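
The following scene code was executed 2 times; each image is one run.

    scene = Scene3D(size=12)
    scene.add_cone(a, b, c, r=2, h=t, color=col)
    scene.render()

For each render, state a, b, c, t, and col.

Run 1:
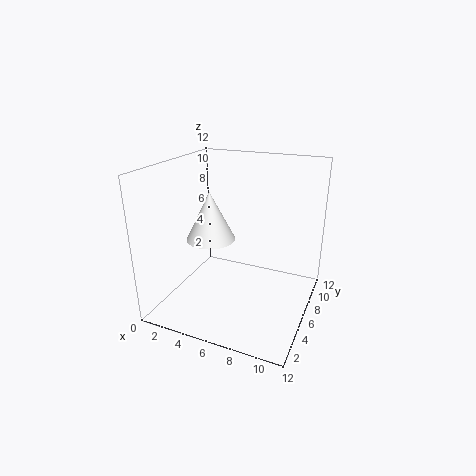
a = 4; b = 5; c = 6; t = 4; col = 'white'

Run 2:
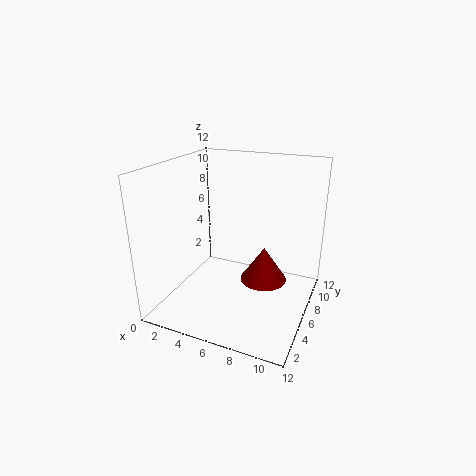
a = 8; b = 7; c = 2; t = 3; col = 'maroon'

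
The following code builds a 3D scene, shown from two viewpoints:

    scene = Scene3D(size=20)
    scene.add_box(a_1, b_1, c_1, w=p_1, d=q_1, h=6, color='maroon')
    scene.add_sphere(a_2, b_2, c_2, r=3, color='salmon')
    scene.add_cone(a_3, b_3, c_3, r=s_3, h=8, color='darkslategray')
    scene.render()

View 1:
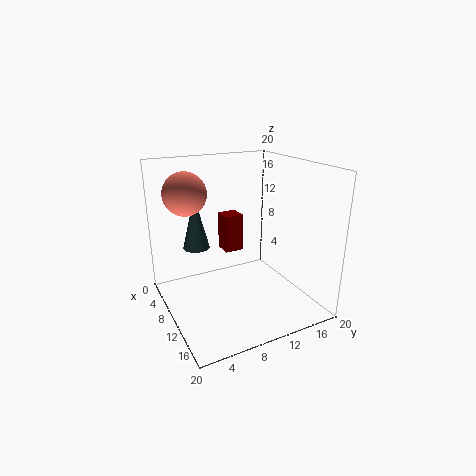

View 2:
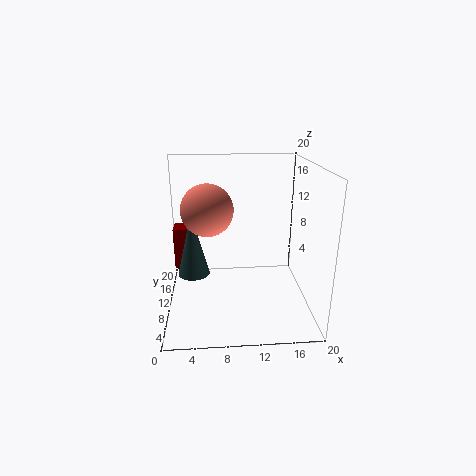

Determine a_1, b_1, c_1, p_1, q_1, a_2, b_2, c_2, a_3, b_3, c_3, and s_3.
a_1 = 1, b_1 = 11, c_1 = 5, p_1 = 3, q_1 = 3, a_2 = 6, b_2 = 4, c_2 = 16, a_3 = 4, b_3 = 6, c_3 = 7, s_3 = 2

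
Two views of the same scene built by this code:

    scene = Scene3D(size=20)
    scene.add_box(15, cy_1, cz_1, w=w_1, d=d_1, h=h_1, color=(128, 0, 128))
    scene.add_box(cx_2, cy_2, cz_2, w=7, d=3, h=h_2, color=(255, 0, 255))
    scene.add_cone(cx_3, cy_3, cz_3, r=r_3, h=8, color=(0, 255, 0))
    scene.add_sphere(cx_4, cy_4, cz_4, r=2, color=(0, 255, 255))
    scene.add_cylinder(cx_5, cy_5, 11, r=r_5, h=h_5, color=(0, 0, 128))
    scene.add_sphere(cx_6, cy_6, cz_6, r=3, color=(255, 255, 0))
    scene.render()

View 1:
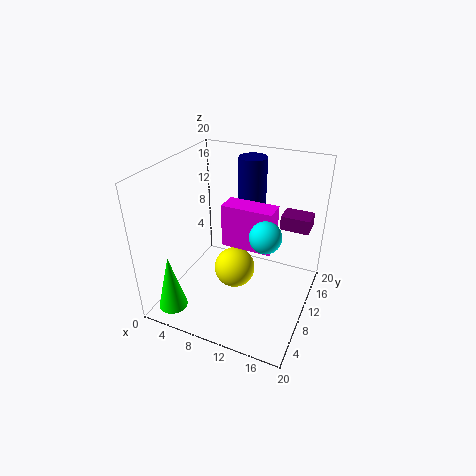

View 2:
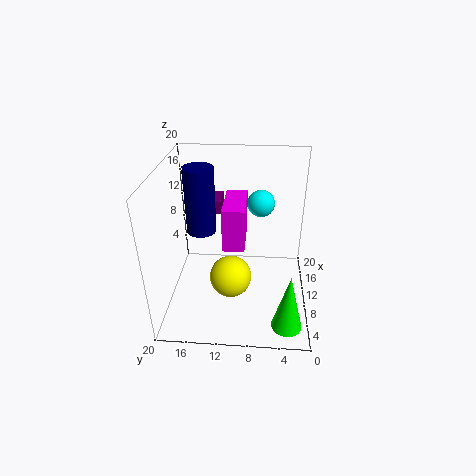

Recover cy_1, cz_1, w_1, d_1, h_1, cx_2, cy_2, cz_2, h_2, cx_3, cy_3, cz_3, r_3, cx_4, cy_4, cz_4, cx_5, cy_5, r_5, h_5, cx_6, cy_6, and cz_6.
cy_1 = 13, cz_1 = 11, w_1 = 4, d_1 = 3, h_1 = 2, cx_2 = 8, cy_2 = 9, cz_2 = 9, h_2 = 6, cx_3 = 3, cy_3 = 3, cz_3 = 1, r_3 = 2, cx_4 = 15, cy_4 = 7, cz_4 = 13, cx_5 = 10, cy_5 = 15, r_5 = 2, h_5 = 9, cx_6 = 9, cy_6 = 11, cz_6 = 4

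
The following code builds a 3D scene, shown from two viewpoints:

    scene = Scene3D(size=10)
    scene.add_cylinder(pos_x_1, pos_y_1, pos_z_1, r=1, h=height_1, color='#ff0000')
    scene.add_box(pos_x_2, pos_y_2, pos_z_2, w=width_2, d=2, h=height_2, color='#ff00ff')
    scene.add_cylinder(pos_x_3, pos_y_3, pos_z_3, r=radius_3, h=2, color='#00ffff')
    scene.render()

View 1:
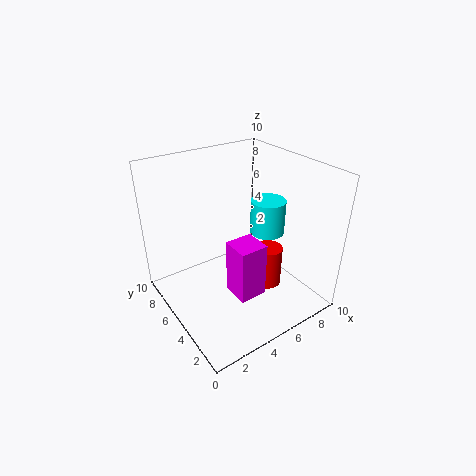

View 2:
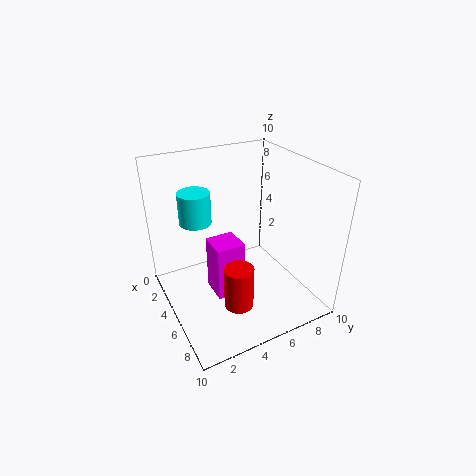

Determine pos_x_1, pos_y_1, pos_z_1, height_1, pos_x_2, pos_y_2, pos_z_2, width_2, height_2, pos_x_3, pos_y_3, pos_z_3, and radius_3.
pos_x_1 = 7, pos_y_1 = 4, pos_z_1 = 1, height_1 = 3, pos_x_2 = 4, pos_y_2 = 3, pos_z_2 = 1, width_2 = 2, height_2 = 4, pos_x_3 = 5, pos_y_3 = 2, pos_z_3 = 7, radius_3 = 1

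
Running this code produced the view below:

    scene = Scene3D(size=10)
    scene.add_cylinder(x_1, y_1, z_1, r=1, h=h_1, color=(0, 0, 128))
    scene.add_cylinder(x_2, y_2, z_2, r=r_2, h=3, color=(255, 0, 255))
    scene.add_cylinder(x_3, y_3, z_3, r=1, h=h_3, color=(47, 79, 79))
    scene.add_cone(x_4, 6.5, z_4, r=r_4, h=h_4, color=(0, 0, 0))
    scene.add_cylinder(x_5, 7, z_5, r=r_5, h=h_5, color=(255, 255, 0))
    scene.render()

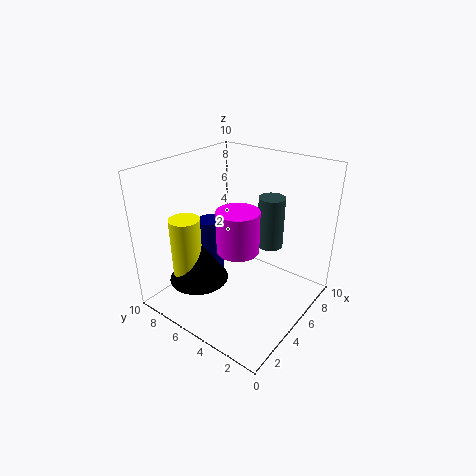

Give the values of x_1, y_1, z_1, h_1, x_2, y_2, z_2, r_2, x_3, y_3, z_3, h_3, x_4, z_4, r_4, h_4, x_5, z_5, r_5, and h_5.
x_1 = 6, y_1 = 8.5, z_1 = 0.5, h_1 = 4.5, x_2 = 5, y_2 = 5, z_2 = 4, r_2 = 1.5, x_3 = 8.5, y_3 = 4.5, z_3 = 3, h_3 = 4, x_4 = 2.5, z_4 = 2.5, r_4 = 2, h_4 = 3, x_5 = 2, z_5 = 2.5, r_5 = 1, h_5 = 4.5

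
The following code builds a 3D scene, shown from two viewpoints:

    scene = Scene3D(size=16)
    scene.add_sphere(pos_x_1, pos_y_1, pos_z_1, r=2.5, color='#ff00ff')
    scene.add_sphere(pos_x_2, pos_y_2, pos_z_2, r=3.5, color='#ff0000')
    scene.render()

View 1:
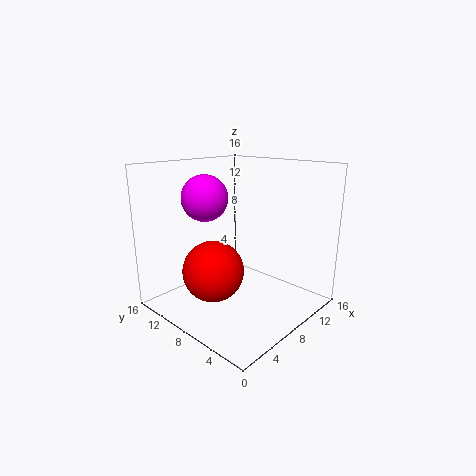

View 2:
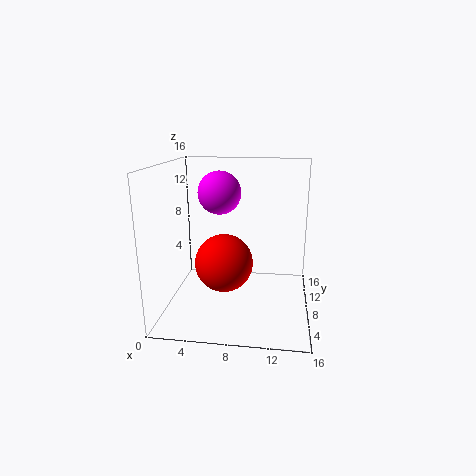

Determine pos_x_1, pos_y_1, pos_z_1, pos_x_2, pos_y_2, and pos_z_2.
pos_x_1 = 5.5
pos_y_1 = 10.5
pos_z_1 = 12.5
pos_x_2 = 6
pos_y_2 = 10
pos_z_2 = 4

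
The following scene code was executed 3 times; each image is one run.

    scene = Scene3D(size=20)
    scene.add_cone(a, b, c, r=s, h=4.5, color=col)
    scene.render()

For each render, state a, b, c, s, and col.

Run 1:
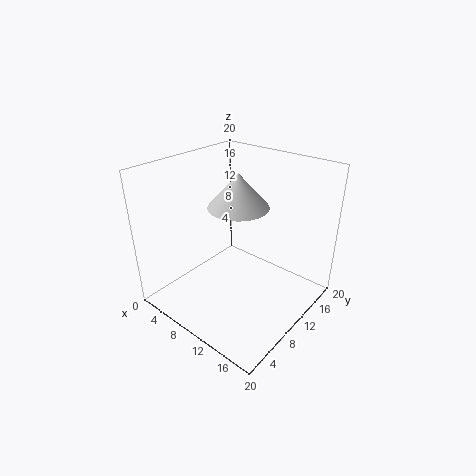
a = 10.5
b = 9.5
c = 15
s = 4
col = 'lightgray'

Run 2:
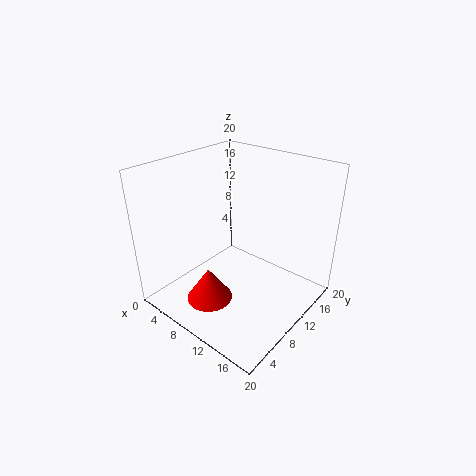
a = 10
b = 4
c = 3.5
s = 3
col = 'red'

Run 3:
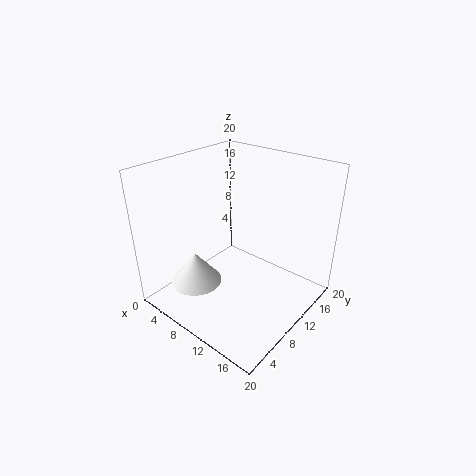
a = 6.5
b = 5
c = 4
s = 3.5
col = 'white'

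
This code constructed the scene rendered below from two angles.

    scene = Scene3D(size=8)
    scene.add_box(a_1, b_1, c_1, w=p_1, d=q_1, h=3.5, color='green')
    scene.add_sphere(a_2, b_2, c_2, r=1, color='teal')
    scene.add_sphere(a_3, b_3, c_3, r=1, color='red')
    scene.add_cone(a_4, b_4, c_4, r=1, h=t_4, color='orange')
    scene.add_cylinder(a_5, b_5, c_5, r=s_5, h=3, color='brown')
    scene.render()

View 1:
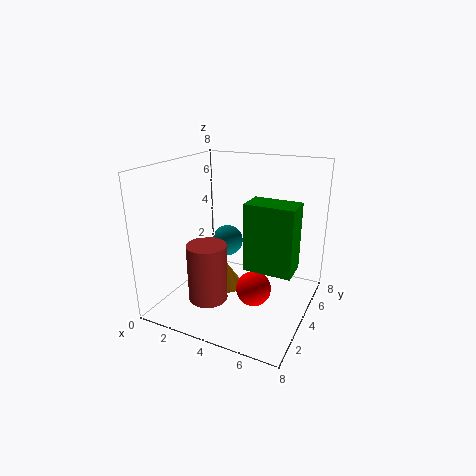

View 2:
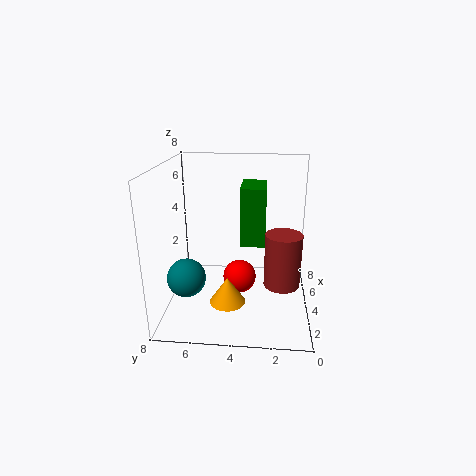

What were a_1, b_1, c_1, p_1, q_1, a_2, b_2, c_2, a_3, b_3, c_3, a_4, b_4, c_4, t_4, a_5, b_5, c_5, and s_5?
a_1 = 5, b_1 = 2.5, c_1 = 3, p_1 = 2.5, q_1 = 1.5, a_2 = 2, b_2 = 6.5, c_2 = 2.5, a_3 = 5, b_3 = 4, c_3 = 1, a_4 = 3, b_4 = 4.5, c_4 = 0.5, t_4 = 1.5, a_5 = 3.5, b_5 = 1.5, c_5 = 1.5, s_5 = 1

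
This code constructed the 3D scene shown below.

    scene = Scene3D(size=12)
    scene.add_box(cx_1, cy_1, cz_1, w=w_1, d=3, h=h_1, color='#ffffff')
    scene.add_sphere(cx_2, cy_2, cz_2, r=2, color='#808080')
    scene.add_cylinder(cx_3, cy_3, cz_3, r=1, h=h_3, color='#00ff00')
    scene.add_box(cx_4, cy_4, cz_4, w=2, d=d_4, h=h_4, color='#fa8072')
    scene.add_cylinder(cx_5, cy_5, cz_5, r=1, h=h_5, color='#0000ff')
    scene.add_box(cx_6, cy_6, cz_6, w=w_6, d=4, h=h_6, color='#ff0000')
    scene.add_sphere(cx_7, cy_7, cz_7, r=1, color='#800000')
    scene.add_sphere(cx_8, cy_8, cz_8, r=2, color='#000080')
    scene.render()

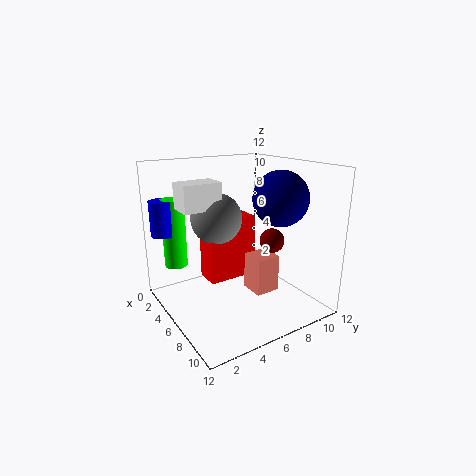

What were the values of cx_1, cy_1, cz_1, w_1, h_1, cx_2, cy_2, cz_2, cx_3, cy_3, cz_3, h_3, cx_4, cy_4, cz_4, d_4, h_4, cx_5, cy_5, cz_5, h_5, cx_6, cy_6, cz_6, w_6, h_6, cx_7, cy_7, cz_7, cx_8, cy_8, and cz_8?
cx_1 = 5, cy_1 = 1, cz_1 = 9, w_1 = 2, h_1 = 2, cx_2 = 6, cy_2 = 4, cz_2 = 8, cx_3 = 2, cy_3 = 2, cz_3 = 3, h_3 = 6, cx_4 = 7, cy_4 = 6, cz_4 = 2, d_4 = 2, h_4 = 3, cx_5 = 2, cy_5 = 1, cz_5 = 6, h_5 = 3, cx_6 = 5, cy_6 = 3, cz_6 = 3, w_6 = 2, h_6 = 5, cx_7 = 8, cy_7 = 8, cz_7 = 6, cx_8 = 10, cy_8 = 7, cz_8 = 10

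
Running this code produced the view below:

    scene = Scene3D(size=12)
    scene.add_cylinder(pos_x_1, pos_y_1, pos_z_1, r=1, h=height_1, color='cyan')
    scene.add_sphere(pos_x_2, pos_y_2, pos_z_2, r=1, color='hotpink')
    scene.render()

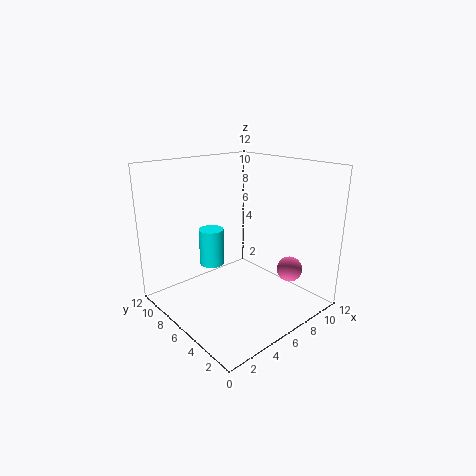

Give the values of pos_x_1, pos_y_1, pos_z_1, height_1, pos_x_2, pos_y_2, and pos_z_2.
pos_x_1 = 4, pos_y_1 = 7, pos_z_1 = 4, height_1 = 3, pos_x_2 = 8, pos_y_2 = 2, pos_z_2 = 4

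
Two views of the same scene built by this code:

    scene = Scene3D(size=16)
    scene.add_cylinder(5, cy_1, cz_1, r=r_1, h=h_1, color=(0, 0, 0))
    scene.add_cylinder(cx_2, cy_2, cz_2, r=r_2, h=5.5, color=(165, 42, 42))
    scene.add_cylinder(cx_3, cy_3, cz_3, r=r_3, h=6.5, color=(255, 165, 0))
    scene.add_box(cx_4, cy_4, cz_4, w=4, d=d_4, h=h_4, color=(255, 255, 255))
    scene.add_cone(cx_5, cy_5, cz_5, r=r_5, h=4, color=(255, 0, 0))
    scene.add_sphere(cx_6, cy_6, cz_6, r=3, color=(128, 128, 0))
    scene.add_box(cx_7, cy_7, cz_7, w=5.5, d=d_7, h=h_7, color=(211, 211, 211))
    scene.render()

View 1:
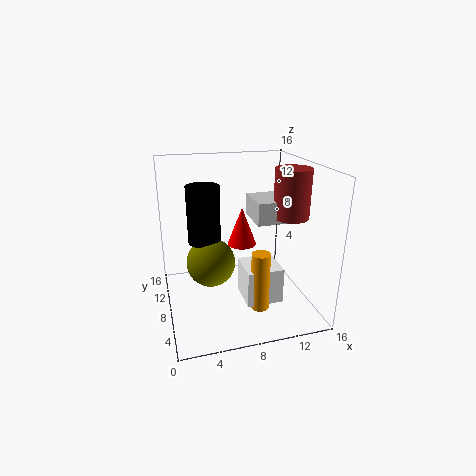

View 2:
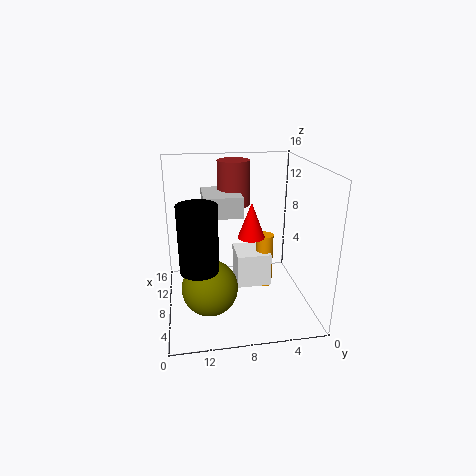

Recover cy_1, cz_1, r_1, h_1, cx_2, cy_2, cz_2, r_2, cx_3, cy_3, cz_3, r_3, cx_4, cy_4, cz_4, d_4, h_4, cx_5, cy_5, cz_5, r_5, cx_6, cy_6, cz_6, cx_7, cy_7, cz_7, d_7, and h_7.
cy_1 = 12.5; cz_1 = 6; r_1 = 2; h_1 = 7; cx_2 = 14; cy_2 = 7.5; cz_2 = 10; r_2 = 2; cx_3 = 9.5; cy_3 = 4.5; cz_3 = 1; r_3 = 1; cx_4 = 8; cy_4 = 4; cz_4 = 1.5; d_4 = 4; h_4 = 4; cx_5 = 8; cy_5 = 6.5; cz_5 = 8; r_5 = 1.5; cx_6 = 5.5; cy_6 = 11.5; cz_6 = 3.5; cx_7 = 10; cy_7 = 7; cz_7 = 9.5; d_7 = 4.5; h_7 = 2.5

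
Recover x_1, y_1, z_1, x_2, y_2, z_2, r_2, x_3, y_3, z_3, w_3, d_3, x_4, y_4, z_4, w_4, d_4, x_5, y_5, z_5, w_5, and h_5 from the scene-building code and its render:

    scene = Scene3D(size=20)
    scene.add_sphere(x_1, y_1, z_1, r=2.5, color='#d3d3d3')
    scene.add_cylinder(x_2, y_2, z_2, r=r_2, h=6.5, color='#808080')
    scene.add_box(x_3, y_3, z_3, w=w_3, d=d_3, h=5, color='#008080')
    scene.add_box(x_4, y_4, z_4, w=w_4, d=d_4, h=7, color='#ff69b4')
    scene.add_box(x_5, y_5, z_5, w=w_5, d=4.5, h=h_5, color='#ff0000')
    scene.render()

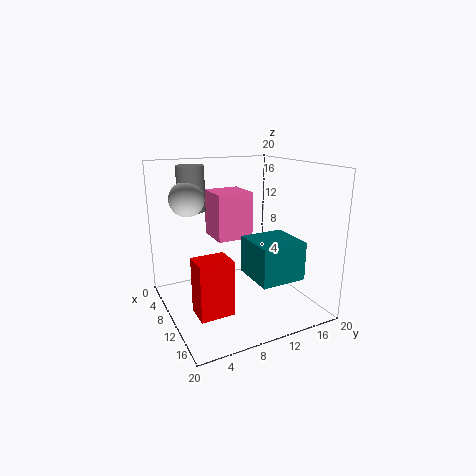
x_1 = 5; y_1 = 4.5; z_1 = 15; x_2 = 4; y_2 = 5.5; z_2 = 13; r_2 = 2; x_3 = 12; y_3 = 9.5; z_3 = 6; w_3 = 6; d_3 = 6; x_4 = 1.5; y_4 = 8.5; z_4 = 8.5; w_4 = 5.5; d_4 = 5.5; x_5 = 11.5; y_5 = 2.5; z_5 = 1.5; w_5 = 3.5; h_5 = 7.5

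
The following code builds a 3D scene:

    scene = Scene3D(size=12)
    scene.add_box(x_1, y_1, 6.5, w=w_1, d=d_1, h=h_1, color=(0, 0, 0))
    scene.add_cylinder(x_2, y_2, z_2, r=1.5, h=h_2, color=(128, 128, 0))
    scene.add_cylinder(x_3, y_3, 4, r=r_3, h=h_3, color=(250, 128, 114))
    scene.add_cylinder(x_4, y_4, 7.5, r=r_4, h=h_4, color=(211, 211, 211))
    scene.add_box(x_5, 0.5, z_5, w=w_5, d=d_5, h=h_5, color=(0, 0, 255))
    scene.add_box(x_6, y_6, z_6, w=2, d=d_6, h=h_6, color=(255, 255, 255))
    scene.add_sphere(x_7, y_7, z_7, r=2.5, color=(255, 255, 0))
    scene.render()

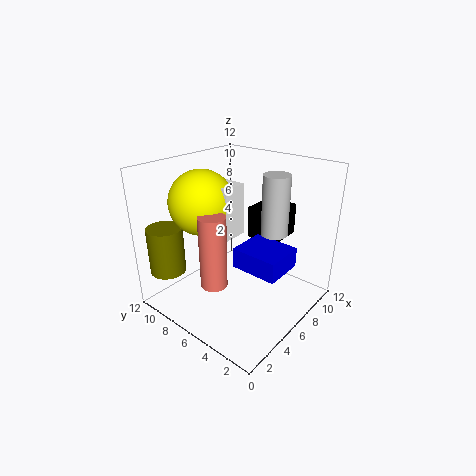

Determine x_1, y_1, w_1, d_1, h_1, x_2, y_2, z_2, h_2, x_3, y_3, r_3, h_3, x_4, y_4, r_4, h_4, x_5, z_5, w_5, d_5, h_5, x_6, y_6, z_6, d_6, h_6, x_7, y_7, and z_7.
x_1 = 6; y_1 = 2.5; w_1 = 3; d_1 = 2.5; h_1 = 2.5; x_2 = 2; y_2 = 10.5; z_2 = 3; h_2 = 4; x_3 = 2; y_3 = 5; r_3 = 1; h_3 = 5.5; x_4 = 6; y_4 = 2.5; r_4 = 1; h_4 = 4.5; x_5 = 3; z_5 = 5.5; w_5 = 3; d_5 = 3.5; h_5 = 1.5; x_6 = 3.5; y_6 = 5; z_6 = 7; d_6 = 3.5; h_6 = 4; x_7 = 3.5; y_7 = 7.5; z_7 = 9.5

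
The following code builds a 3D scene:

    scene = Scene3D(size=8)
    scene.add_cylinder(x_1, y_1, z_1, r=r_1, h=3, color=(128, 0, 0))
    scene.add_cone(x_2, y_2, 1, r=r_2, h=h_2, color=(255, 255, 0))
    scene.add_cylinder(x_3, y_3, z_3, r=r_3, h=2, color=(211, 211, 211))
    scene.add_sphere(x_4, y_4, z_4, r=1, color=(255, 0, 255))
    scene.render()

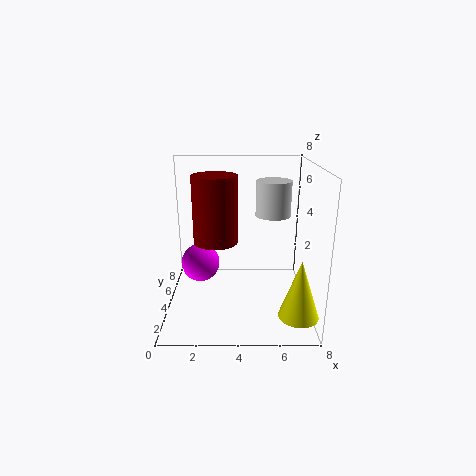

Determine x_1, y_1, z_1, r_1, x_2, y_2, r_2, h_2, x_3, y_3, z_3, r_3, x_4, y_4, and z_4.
x_1 = 3; y_1 = 1; z_1 = 5; r_1 = 1; x_2 = 7; y_2 = 1; r_2 = 1; h_2 = 3; x_3 = 6; y_3 = 5; z_3 = 5; r_3 = 1; x_4 = 2; y_4 = 3; z_4 = 3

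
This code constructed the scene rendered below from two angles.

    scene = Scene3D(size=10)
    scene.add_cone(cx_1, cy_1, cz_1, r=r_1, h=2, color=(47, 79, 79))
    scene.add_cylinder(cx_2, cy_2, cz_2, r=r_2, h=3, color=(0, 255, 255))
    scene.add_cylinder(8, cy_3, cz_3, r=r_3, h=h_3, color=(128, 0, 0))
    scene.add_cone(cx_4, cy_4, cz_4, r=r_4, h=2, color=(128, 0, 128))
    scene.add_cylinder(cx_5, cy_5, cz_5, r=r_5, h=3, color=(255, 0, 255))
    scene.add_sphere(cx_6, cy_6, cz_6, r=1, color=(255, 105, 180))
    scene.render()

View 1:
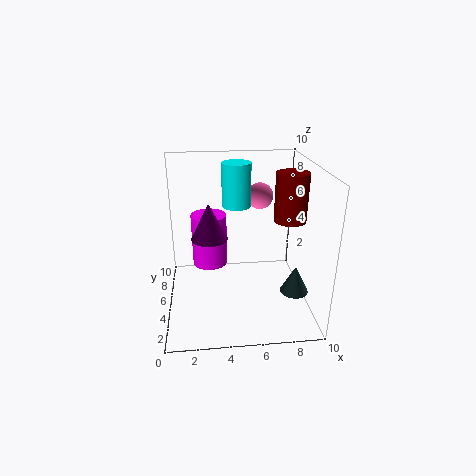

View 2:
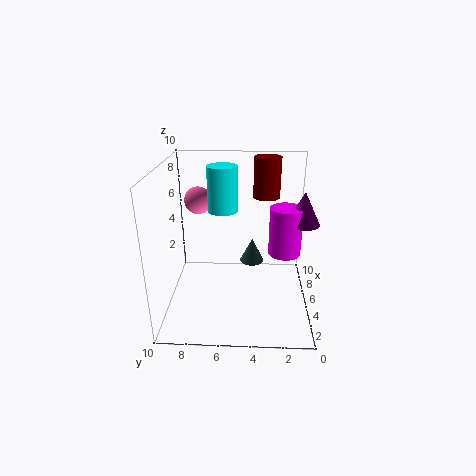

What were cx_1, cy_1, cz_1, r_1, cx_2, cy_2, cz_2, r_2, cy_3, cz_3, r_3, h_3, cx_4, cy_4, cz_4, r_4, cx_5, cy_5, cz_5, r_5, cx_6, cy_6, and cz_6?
cx_1 = 9
cy_1 = 4
cz_1 = 1
r_1 = 1
cx_2 = 5
cy_2 = 6
cz_2 = 7
r_2 = 1
cy_3 = 3
cz_3 = 7
r_3 = 1
h_3 = 3
cx_4 = 3
cy_4 = 1
cz_4 = 7
r_4 = 1
cx_5 = 3
cy_5 = 2
cz_5 = 5
r_5 = 1
cx_6 = 7
cy_6 = 8
cz_6 = 7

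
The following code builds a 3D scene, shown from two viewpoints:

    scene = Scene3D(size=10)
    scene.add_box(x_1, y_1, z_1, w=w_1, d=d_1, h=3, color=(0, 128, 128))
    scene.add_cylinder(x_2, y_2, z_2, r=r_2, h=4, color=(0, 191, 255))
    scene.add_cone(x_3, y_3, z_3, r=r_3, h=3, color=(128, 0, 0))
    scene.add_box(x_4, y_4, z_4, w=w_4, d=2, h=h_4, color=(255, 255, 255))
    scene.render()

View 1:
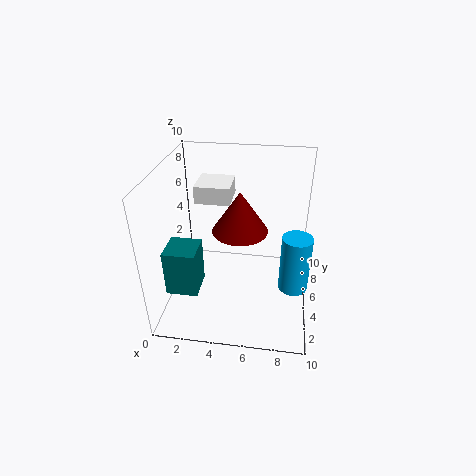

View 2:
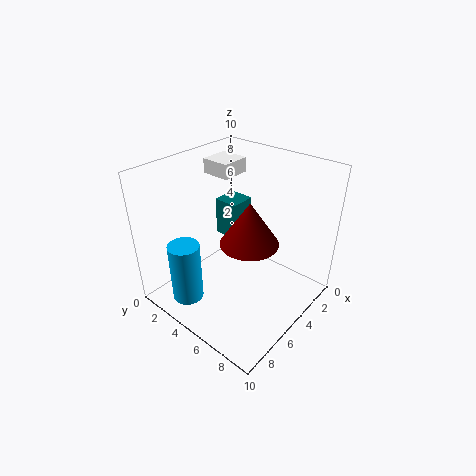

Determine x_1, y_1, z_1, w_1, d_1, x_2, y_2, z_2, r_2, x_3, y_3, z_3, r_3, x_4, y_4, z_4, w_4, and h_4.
x_1 = 1, y_1 = 1, z_1 = 3, w_1 = 2, d_1 = 2, x_2 = 9, y_2 = 4, z_2 = 2, r_2 = 1, x_3 = 5, y_3 = 6, z_3 = 5, r_3 = 2, x_4 = 3, y_4 = 2, z_4 = 9, w_4 = 2, h_4 = 1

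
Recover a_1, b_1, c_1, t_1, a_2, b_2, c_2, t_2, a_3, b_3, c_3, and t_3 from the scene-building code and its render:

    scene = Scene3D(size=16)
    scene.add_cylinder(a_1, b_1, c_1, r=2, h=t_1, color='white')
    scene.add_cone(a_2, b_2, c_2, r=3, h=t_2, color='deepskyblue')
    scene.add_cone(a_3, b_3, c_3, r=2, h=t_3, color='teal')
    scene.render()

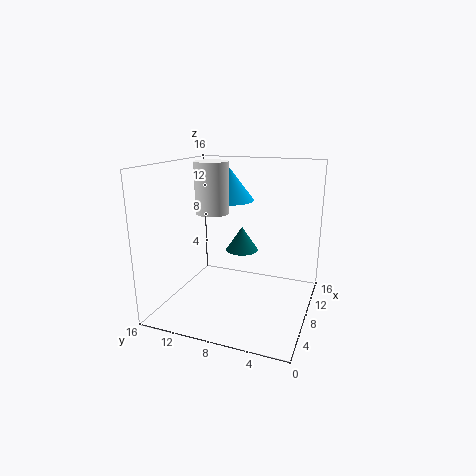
a_1 = 10
b_1 = 12
c_1 = 10
t_1 = 6
a_2 = 13
b_2 = 11
c_2 = 11
t_2 = 4
a_3 = 12
b_3 = 9
c_3 = 5
t_3 = 3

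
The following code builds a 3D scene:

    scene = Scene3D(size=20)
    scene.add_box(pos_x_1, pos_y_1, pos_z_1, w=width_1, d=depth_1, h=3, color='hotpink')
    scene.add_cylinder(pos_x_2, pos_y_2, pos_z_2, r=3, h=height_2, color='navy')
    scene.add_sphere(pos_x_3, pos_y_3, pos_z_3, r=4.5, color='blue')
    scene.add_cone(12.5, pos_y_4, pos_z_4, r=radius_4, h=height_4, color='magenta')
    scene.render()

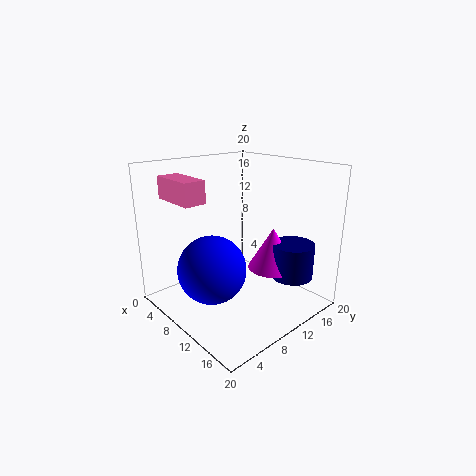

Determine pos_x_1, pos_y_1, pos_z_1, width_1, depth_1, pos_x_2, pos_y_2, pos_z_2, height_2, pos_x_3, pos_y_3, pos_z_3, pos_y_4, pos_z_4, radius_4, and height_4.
pos_x_1 = 2.5, pos_y_1 = 2.5, pos_z_1 = 15.5, width_1 = 6.5, depth_1 = 3, pos_x_2 = 15, pos_y_2 = 16, pos_z_2 = 4, height_2 = 5, pos_x_3 = 10.5, pos_y_3 = 5, pos_z_3 = 7, pos_y_4 = 14.5, pos_z_4 = 5, radius_4 = 3.5, height_4 = 6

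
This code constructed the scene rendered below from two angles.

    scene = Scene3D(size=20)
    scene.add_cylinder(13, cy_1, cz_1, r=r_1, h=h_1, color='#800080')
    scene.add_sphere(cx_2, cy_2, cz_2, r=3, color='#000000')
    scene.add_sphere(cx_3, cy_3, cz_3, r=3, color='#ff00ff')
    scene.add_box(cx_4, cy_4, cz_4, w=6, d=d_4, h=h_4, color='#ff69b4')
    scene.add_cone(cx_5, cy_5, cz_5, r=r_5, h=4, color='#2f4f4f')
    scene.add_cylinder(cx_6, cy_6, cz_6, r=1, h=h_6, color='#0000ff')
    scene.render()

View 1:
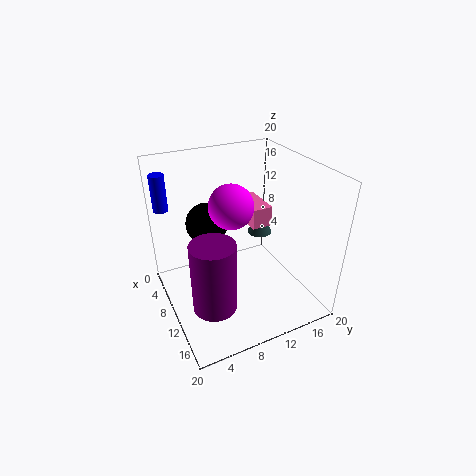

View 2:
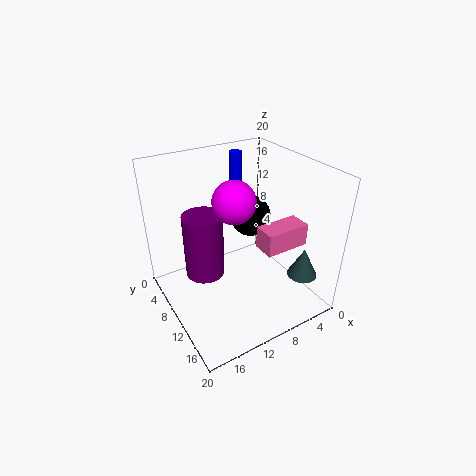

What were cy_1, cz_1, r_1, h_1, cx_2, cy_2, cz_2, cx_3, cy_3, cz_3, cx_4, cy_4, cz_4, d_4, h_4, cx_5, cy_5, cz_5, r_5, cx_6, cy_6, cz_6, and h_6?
cy_1 = 5; cz_1 = 2; r_1 = 3; h_1 = 10; cx_2 = 6; cy_2 = 7; cz_2 = 11; cx_3 = 10; cy_3 = 9; cz_3 = 15; cx_4 = 3; cy_4 = 13; cz_4 = 10; d_4 = 3; h_4 = 3; cx_5 = 4; cy_5 = 17; cz_5 = 6; r_5 = 2; cx_6 = 5; cy_6 = 1; cz_6 = 14; h_6 = 5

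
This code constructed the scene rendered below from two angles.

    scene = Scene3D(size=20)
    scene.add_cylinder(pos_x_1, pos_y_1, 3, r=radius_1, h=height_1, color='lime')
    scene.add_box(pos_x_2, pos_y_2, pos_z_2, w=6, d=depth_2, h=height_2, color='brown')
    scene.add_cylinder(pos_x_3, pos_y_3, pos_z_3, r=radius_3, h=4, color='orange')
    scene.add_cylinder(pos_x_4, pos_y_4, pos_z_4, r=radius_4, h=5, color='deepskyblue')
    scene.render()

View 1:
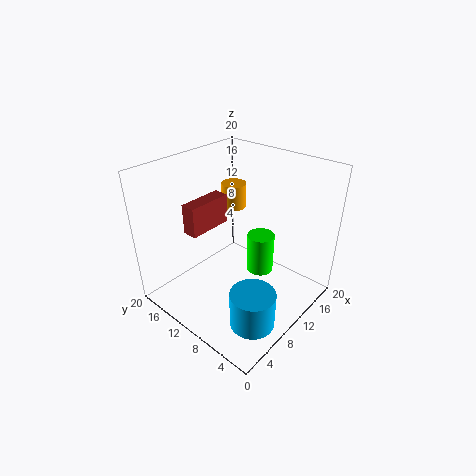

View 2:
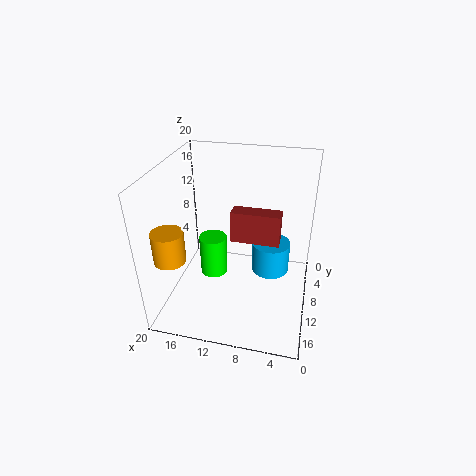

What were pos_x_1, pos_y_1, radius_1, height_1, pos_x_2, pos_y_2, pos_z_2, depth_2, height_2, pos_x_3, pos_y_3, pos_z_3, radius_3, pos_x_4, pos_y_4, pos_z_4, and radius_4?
pos_x_1 = 14; pos_y_1 = 9; radius_1 = 2; height_1 = 6; pos_x_2 = 4; pos_y_2 = 12; pos_z_2 = 12; depth_2 = 2; height_2 = 4; pos_x_3 = 17; pos_y_3 = 17; pos_z_3 = 10; radius_3 = 2; pos_x_4 = 6; pos_y_4 = 4; pos_z_4 = 1; radius_4 = 3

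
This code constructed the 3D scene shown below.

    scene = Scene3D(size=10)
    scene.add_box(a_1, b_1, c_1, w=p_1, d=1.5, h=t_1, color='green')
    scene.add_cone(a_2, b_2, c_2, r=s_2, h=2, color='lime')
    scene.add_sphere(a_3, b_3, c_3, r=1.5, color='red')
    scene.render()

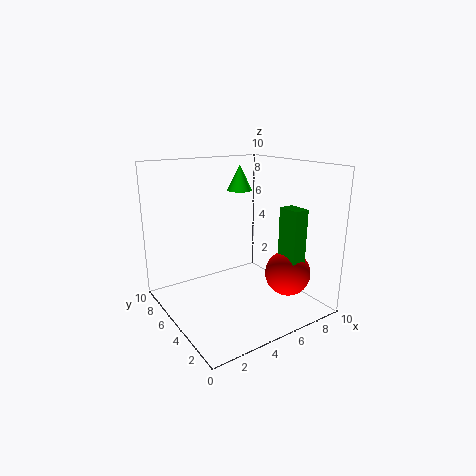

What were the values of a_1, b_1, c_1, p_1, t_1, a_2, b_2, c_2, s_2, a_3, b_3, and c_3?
a_1 = 6.5, b_1 = 1, c_1 = 4, p_1 = 1, t_1 = 3.5, a_2 = 7.5, b_2 = 8.5, c_2 = 7.5, s_2 = 1, a_3 = 7, b_3 = 2, c_3 = 3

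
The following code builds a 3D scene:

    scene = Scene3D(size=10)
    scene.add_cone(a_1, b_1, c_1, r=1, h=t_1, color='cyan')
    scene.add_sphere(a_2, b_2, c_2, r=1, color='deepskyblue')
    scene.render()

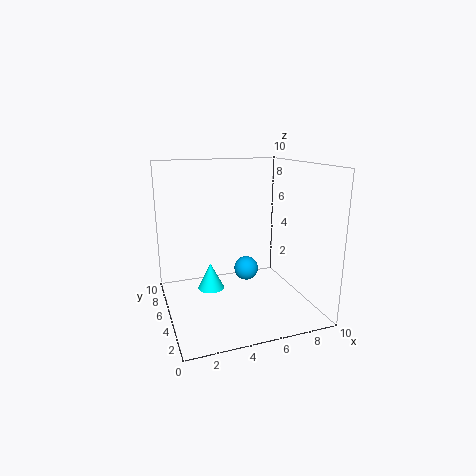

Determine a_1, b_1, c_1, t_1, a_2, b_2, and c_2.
a_1 = 3.5; b_1 = 7; c_1 = 0.5; t_1 = 2; a_2 = 7; b_2 = 8.5; c_2 = 1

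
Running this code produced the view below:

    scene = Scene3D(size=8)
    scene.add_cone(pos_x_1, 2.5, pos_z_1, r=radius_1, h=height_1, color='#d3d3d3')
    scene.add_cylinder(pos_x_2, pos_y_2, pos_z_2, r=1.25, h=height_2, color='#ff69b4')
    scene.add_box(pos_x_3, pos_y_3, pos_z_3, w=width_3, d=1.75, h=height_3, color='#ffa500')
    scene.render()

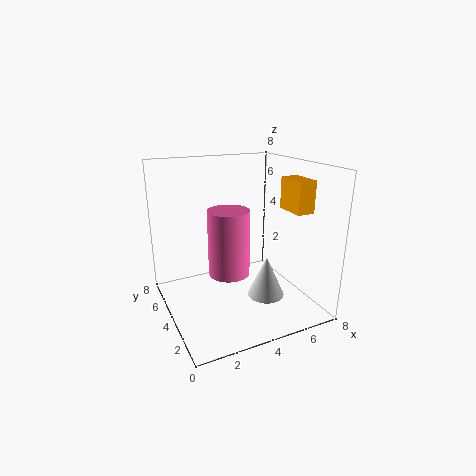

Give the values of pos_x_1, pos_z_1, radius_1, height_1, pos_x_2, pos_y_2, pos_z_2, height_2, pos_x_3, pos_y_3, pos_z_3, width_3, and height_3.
pos_x_1 = 5
pos_z_1 = 1
radius_1 = 1
height_1 = 2.25
pos_x_2 = 4
pos_y_2 = 5.25
pos_z_2 = 1.25
height_2 = 4
pos_x_3 = 6.5
pos_y_3 = 2
pos_z_3 = 5.5
width_3 = 1
height_3 = 1.75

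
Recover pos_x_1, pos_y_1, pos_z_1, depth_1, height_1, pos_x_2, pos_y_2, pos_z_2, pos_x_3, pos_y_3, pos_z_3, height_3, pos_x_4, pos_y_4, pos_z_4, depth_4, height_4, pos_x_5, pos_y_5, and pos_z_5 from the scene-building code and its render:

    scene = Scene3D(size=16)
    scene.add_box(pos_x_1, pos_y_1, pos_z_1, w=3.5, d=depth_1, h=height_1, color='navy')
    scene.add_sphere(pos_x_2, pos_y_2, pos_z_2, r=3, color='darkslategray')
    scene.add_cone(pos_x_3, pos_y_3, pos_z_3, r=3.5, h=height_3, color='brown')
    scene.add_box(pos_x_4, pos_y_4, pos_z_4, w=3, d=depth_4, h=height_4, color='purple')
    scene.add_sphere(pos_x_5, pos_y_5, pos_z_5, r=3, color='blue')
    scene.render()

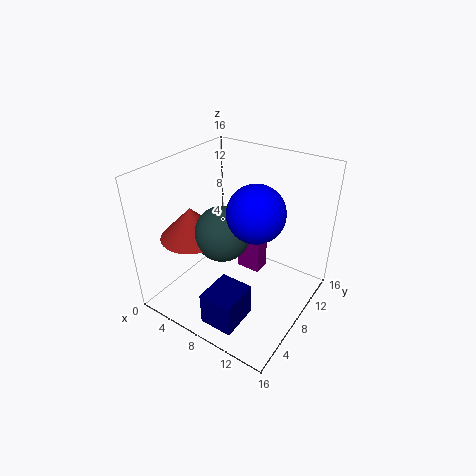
pos_x_1 = 8.5; pos_y_1 = 0.5; pos_z_1 = 2; depth_1 = 4; height_1 = 3.5; pos_x_2 = 7; pos_y_2 = 6.5; pos_z_2 = 9; pos_x_3 = 3.5; pos_y_3 = 5.5; pos_z_3 = 8; height_3 = 3.5; pos_x_4 = 6; pos_y_4 = 11; pos_z_4 = 1.5; depth_4 = 2; height_4 = 6.5; pos_x_5 = 10.5; pos_y_5 = 7.5; pos_z_5 = 12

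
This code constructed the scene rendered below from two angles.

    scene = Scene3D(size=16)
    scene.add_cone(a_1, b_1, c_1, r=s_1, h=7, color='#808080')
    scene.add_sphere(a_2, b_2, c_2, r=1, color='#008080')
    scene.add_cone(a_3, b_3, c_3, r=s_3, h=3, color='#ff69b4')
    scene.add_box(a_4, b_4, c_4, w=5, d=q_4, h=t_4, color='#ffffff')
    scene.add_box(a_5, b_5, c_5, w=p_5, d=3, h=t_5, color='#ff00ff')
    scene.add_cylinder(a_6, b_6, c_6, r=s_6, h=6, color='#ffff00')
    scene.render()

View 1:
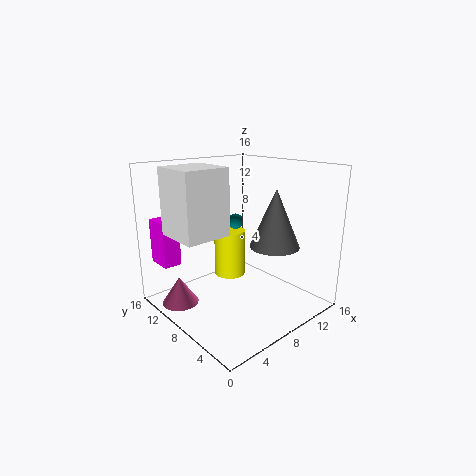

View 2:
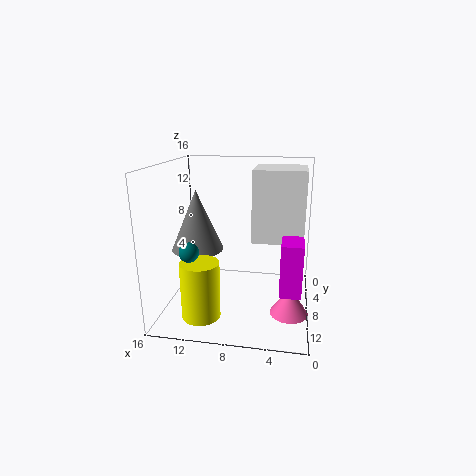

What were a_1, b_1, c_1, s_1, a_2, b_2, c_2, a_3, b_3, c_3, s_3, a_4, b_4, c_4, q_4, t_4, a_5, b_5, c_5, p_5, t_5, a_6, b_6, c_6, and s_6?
a_1 = 13; b_1 = 7; c_1 = 6; s_1 = 3; a_2 = 12; b_2 = 13; c_2 = 8; a_3 = 2; b_3 = 11; c_3 = 1; s_3 = 2; a_4 = 1; b_4 = 7; c_4 = 9; q_4 = 5; t_4 = 7; a_5 = 1; b_5 = 12; c_5 = 5; p_5 = 2; t_5 = 5; a_6 = 11; b_6 = 13; c_6 = 1; s_6 = 2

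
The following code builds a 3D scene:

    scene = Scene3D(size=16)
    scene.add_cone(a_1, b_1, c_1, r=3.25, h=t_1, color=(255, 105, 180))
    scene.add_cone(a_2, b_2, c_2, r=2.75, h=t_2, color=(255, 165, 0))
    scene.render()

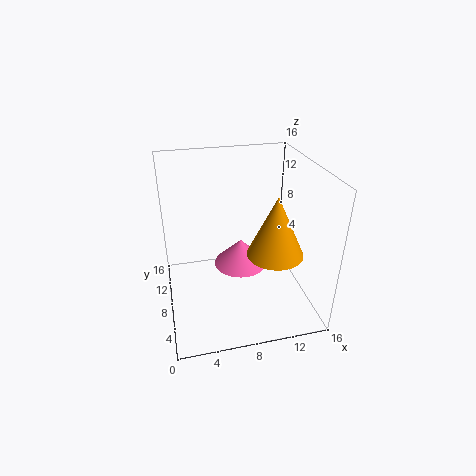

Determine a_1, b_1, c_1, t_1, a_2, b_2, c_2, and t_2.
a_1 = 9
b_1 = 10.75
c_1 = 2.75
t_1 = 3.25
a_2 = 10.5
b_2 = 3
c_2 = 8.75
t_2 = 6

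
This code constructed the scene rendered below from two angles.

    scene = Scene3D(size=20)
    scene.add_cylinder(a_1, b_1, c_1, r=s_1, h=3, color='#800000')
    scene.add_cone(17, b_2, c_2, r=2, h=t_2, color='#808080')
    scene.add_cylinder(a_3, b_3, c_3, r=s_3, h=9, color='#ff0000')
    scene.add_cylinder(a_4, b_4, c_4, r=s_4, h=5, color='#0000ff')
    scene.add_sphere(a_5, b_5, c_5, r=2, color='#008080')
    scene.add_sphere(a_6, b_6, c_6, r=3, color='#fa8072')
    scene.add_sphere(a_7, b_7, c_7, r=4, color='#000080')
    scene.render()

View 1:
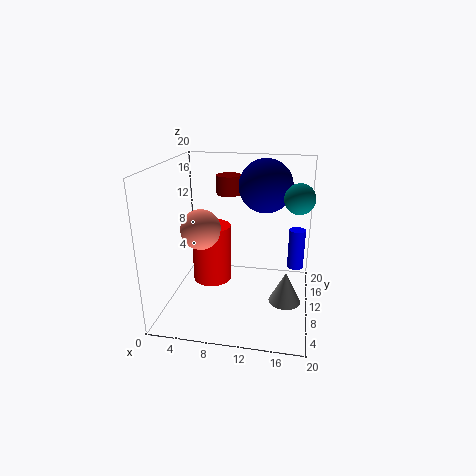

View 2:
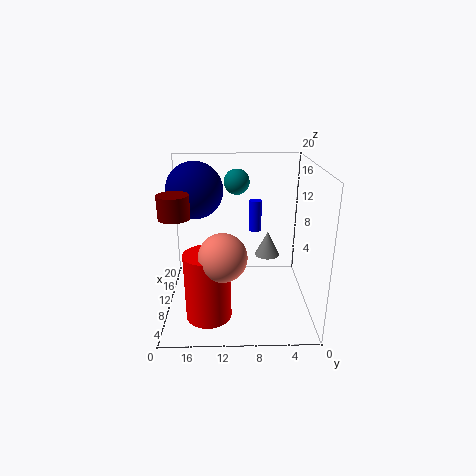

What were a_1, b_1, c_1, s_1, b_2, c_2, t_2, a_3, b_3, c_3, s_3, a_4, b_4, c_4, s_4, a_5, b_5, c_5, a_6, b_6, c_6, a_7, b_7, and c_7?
a_1 = 7
b_1 = 18
c_1 = 14
s_1 = 2
b_2 = 5
c_2 = 4
t_2 = 4
a_3 = 5
b_3 = 14
c_3 = 1
s_3 = 3
a_4 = 18
b_4 = 7
c_4 = 8
s_4 = 1
a_5 = 18
b_5 = 10
c_5 = 16
a_6 = 4
b_6 = 12
c_6 = 10
a_7 = 13
b_7 = 16
c_7 = 16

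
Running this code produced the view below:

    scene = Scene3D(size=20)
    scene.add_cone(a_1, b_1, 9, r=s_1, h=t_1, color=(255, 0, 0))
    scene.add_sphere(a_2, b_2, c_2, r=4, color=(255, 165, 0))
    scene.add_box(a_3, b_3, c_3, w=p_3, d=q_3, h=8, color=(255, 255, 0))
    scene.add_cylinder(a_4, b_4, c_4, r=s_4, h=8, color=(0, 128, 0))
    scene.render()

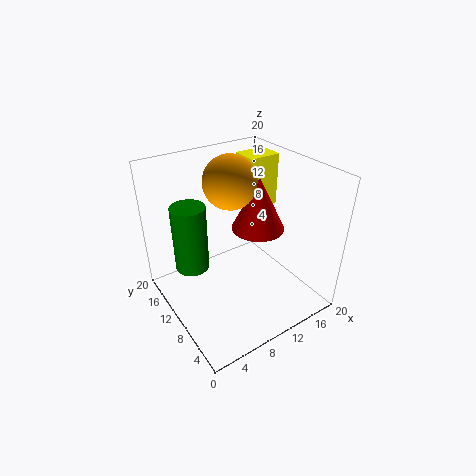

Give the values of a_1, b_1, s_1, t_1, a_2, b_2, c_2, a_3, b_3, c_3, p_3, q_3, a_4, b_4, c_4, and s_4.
a_1 = 15
b_1 = 12
s_1 = 4
t_1 = 8
a_2 = 12
b_2 = 15
c_2 = 16
a_3 = 15
b_3 = 14
c_3 = 11
p_3 = 5
q_3 = 4
a_4 = 2
b_4 = 8
c_4 = 10
s_4 = 2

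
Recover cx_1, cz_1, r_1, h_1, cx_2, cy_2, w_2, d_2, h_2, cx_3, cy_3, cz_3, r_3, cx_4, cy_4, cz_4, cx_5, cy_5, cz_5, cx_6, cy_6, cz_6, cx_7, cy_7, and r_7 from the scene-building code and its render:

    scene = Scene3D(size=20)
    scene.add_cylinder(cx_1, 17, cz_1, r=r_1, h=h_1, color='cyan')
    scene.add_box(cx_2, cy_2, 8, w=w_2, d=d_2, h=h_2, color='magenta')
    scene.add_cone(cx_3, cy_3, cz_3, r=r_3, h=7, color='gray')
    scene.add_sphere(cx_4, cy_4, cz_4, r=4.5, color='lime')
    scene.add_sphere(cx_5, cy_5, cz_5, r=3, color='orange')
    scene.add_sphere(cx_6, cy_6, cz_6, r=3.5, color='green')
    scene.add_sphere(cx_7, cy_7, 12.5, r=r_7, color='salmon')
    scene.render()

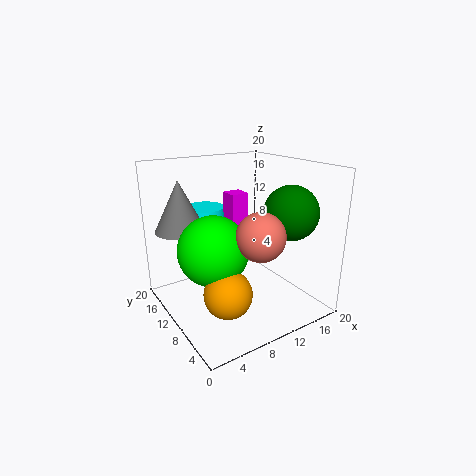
cx_1 = 8.5
cz_1 = 10
r_1 = 3
h_1 = 3
cx_2 = 9.5
cy_2 = 10.5
w_2 = 2.5
d_2 = 2.5
h_2 = 8
cx_3 = 3.5
cy_3 = 14.5
cz_3 = 11
r_3 = 3.5
cx_4 = 5
cy_4 = 8
cz_4 = 10
cx_5 = 5
cy_5 = 4.5
cz_5 = 5.5
cx_6 = 14
cy_6 = 4
cz_6 = 14.5
cx_7 = 9
cy_7 = 3.5
r_7 = 3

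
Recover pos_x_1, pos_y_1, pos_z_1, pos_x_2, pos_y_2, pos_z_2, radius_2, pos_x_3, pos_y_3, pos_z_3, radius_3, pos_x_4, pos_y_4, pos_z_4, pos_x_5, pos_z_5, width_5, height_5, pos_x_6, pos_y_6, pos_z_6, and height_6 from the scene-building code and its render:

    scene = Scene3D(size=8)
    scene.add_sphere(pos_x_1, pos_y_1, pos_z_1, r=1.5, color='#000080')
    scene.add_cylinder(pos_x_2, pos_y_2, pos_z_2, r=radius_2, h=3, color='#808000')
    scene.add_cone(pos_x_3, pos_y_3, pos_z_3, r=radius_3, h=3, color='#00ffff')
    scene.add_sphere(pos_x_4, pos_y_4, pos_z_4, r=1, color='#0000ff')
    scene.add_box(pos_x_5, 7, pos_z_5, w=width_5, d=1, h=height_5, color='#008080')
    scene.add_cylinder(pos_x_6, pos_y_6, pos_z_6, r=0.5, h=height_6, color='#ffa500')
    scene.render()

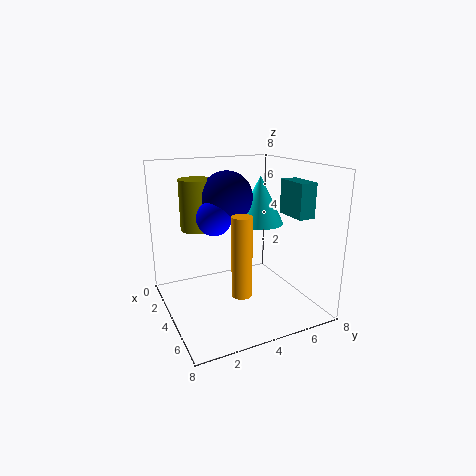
pos_x_1 = 2.5
pos_y_1 = 4
pos_z_1 = 6
pos_x_2 = 1.5
pos_y_2 = 2.5
pos_z_2 = 4
radius_2 = 1
pos_x_3 = 2
pos_y_3 = 6.5
pos_z_3 = 4
radius_3 = 1.5
pos_x_4 = 3
pos_y_4 = 3
pos_z_4 = 5
pos_x_5 = 3.5
pos_z_5 = 5
width_5 = 2
height_5 = 2
pos_x_6 = 6.5
pos_y_6 = 3
pos_z_6 = 2
height_6 = 4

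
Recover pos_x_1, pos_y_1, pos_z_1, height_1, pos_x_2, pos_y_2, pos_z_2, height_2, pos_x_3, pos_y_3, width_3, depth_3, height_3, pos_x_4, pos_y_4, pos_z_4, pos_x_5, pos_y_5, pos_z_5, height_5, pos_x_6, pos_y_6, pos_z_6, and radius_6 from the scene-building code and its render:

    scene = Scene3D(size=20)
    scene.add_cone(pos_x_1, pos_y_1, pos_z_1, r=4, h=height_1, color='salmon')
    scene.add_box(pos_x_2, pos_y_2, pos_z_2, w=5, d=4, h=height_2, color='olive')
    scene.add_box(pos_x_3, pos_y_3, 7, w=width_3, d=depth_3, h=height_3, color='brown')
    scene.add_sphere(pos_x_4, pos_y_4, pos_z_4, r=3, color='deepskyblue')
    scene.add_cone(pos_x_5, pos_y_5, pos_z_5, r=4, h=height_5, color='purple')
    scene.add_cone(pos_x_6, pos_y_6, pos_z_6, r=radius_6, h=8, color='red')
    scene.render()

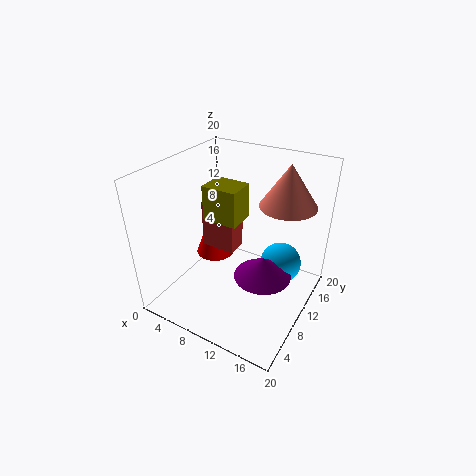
pos_x_1 = 15; pos_y_1 = 15; pos_z_1 = 14; height_1 = 6; pos_x_2 = 5; pos_y_2 = 9; pos_z_2 = 12; height_2 = 5; pos_x_3 = 4; pos_y_3 = 10; width_3 = 5; depth_3 = 3; height_3 = 7; pos_x_4 = 15; pos_y_4 = 14; pos_z_4 = 5; pos_x_5 = 14; pos_y_5 = 10; pos_z_5 = 5; height_5 = 3; pos_x_6 = 4; pos_y_6 = 13; pos_z_6 = 4; radius_6 = 3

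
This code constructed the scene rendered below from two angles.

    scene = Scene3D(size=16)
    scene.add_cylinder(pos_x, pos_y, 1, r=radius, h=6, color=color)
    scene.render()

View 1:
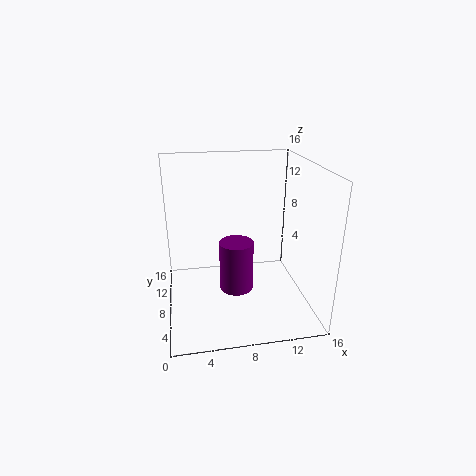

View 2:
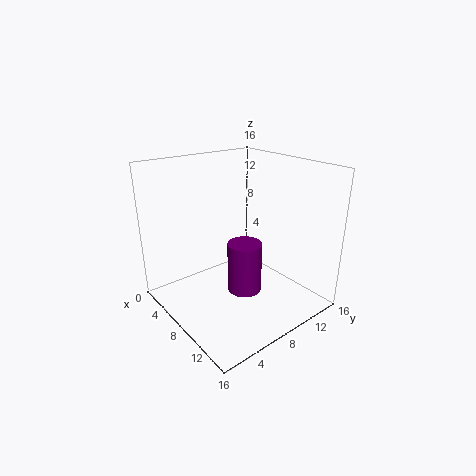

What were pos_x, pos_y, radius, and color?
pos_x = 8
pos_y = 9
radius = 2
color = 'purple'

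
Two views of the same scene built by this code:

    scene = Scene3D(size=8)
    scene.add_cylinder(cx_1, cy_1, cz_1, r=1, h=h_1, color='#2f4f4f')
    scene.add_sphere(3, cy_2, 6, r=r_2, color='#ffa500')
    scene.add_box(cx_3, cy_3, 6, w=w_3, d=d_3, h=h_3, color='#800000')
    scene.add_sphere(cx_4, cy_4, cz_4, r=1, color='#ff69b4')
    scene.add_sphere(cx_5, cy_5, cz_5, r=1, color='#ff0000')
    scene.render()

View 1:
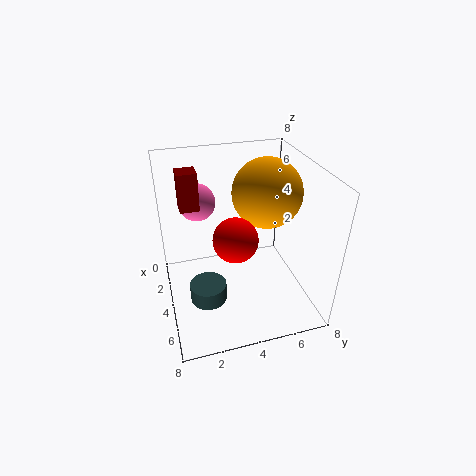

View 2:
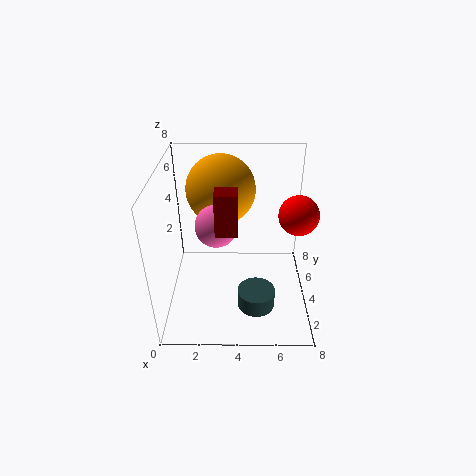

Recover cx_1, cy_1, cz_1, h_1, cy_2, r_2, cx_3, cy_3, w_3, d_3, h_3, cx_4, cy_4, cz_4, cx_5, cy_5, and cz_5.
cx_1 = 5
cy_1 = 2
cz_1 = 1
h_1 = 1
cy_2 = 6
r_2 = 2
cx_3 = 3
cy_3 = 1
w_3 = 1
d_3 = 1
h_3 = 2
cx_4 = 3
cy_4 = 2
cz_4 = 6
cx_5 = 7
cy_5 = 3
cz_5 = 6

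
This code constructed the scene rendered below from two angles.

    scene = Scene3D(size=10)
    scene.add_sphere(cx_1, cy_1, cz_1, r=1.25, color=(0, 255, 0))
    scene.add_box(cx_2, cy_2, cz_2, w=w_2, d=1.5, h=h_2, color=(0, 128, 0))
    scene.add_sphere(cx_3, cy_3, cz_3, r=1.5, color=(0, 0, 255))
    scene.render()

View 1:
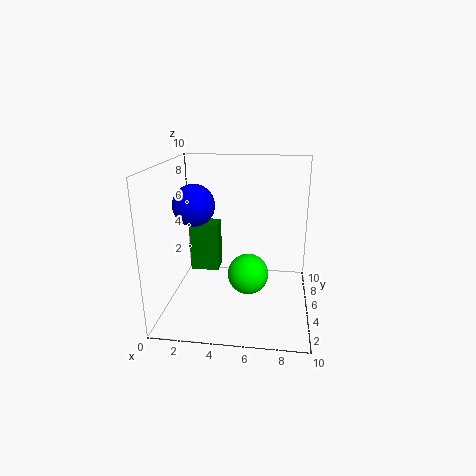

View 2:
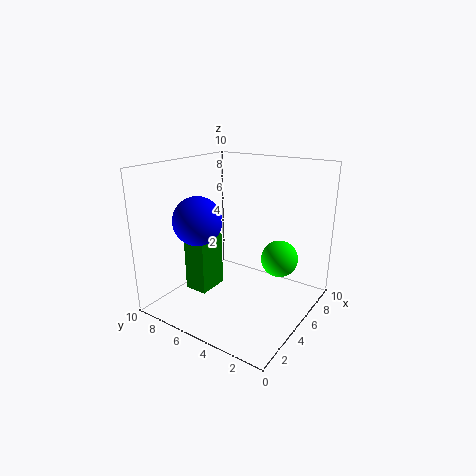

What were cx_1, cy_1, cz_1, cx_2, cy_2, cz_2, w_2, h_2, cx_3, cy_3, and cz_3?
cx_1 = 6
cy_1 = 2.25
cz_1 = 3.75
cx_2 = 1.5
cy_2 = 5.25
cz_2 = 2.25
w_2 = 2
h_2 = 3.5
cx_3 = 1.75
cy_3 = 5.75
cz_3 = 7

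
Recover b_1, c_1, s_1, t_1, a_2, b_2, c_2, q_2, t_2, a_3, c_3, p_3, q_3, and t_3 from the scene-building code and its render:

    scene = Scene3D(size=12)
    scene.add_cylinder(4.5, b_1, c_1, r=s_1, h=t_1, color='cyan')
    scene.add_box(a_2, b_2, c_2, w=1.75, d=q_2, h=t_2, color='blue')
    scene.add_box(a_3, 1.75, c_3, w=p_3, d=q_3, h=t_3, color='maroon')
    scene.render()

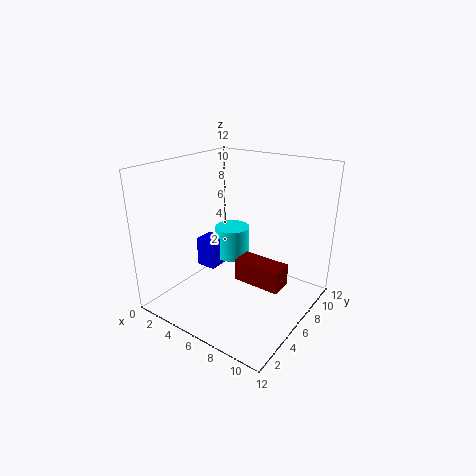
b_1 = 7.25; c_1 = 3.5; s_1 = 1.5; t_1 = 2.75; a_2 = 2.5; b_2 = 4.75; c_2 = 3; q_2 = 1.75; t_2 = 2.5; a_3 = 8.75; c_3 = 5.25; p_3 = 3.25; q_3 = 1.5; t_3 = 1.5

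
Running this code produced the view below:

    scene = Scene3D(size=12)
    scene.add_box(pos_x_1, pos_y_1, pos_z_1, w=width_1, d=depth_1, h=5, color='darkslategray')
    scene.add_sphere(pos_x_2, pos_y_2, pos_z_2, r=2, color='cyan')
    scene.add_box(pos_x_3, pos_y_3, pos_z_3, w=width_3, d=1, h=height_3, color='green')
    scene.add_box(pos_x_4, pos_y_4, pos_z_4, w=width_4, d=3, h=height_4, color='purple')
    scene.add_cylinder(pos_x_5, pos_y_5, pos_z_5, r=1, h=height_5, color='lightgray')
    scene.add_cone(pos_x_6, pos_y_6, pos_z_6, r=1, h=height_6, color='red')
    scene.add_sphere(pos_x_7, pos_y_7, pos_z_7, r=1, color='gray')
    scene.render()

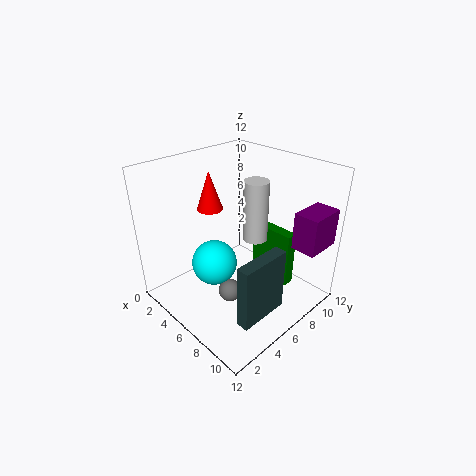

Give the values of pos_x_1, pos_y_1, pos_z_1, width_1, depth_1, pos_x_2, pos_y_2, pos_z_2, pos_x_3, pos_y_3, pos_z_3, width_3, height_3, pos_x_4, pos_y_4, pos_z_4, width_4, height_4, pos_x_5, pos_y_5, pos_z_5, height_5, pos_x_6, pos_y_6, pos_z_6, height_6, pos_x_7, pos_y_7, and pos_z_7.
pos_x_1 = 10
pos_y_1 = 2
pos_z_1 = 2
width_1 = 1
depth_1 = 4
pos_x_2 = 4
pos_y_2 = 5
pos_z_2 = 3
pos_x_3 = 5
pos_y_3 = 9
pos_z_3 = 1
width_3 = 4
height_3 = 5
pos_x_4 = 10
pos_y_4 = 8
pos_z_4 = 6
width_4 = 2
height_4 = 3
pos_x_5 = 7
pos_y_5 = 7
pos_z_5 = 6
height_5 = 5
pos_x_6 = 5
pos_y_6 = 4
pos_z_6 = 9
height_6 = 3
pos_x_7 = 6
pos_y_7 = 5
pos_z_7 = 1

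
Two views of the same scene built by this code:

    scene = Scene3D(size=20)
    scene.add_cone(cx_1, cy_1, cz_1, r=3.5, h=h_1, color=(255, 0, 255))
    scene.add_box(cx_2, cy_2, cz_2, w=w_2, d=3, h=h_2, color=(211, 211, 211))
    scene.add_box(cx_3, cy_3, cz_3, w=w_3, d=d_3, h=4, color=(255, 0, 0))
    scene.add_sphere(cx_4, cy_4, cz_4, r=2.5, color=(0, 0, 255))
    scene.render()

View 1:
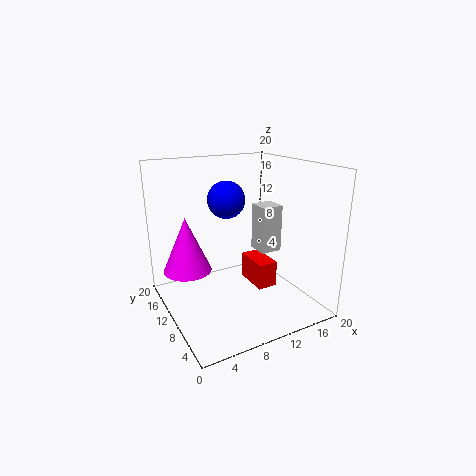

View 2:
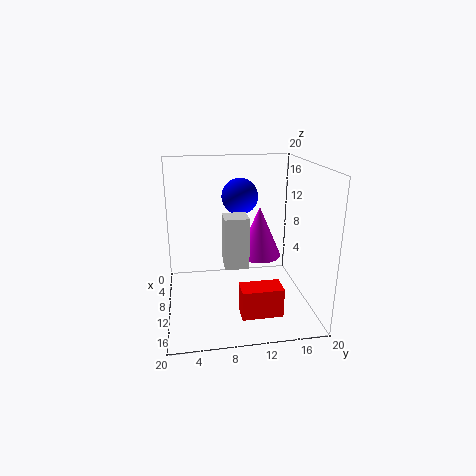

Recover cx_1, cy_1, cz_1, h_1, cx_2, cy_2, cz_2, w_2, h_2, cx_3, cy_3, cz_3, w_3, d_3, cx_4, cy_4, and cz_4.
cx_1 = 4; cy_1 = 14.5; cz_1 = 4.5; h_1 = 8; cx_2 = 12.5; cy_2 = 7.5; cz_2 = 8; w_2 = 3; h_2 = 6.5; cx_3 = 13.5; cy_3 = 9.5; cz_3 = 1; w_3 = 3; d_3 = 5.5; cx_4 = 8.5; cy_4 = 10.5; cz_4 = 15.5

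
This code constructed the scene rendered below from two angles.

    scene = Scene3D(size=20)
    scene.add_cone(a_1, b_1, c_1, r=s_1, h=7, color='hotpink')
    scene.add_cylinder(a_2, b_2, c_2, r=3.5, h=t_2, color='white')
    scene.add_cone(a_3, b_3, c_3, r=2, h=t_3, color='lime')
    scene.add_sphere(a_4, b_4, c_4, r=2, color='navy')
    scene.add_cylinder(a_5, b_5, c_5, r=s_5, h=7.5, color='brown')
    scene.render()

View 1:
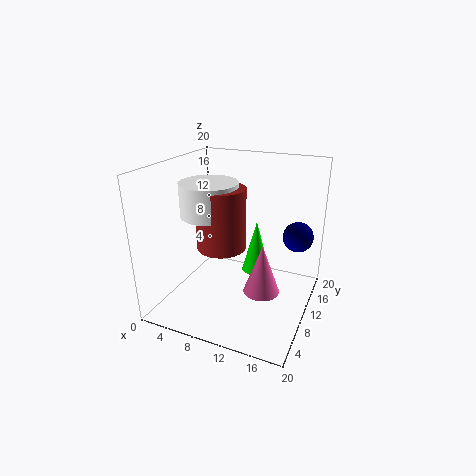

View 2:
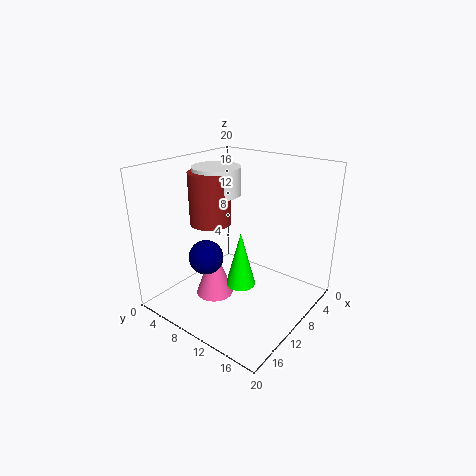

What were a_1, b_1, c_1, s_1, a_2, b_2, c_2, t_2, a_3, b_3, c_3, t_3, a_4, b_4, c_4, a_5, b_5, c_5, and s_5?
a_1 = 14
b_1 = 9
c_1 = 3
s_1 = 2.5
a_2 = 8.5
b_2 = 5
c_2 = 15
t_2 = 4
a_3 = 12
b_3 = 12
c_3 = 4.5
t_3 = 7.5
a_4 = 18
b_4 = 11.5
c_4 = 11
a_5 = 10
b_5 = 5
c_5 = 11
s_5 = 3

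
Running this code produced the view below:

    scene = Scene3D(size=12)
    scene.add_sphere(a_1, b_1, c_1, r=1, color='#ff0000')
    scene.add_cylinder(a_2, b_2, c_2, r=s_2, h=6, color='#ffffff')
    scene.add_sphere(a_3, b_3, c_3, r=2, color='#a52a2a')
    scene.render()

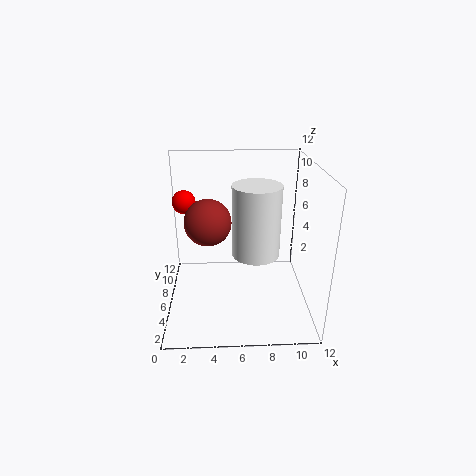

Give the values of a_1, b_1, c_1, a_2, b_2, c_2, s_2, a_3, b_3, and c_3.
a_1 = 1.5
b_1 = 8
c_1 = 8.5
a_2 = 7.5
b_2 = 6
c_2 = 4.5
s_2 = 2
a_3 = 3.5
b_3 = 7
c_3 = 7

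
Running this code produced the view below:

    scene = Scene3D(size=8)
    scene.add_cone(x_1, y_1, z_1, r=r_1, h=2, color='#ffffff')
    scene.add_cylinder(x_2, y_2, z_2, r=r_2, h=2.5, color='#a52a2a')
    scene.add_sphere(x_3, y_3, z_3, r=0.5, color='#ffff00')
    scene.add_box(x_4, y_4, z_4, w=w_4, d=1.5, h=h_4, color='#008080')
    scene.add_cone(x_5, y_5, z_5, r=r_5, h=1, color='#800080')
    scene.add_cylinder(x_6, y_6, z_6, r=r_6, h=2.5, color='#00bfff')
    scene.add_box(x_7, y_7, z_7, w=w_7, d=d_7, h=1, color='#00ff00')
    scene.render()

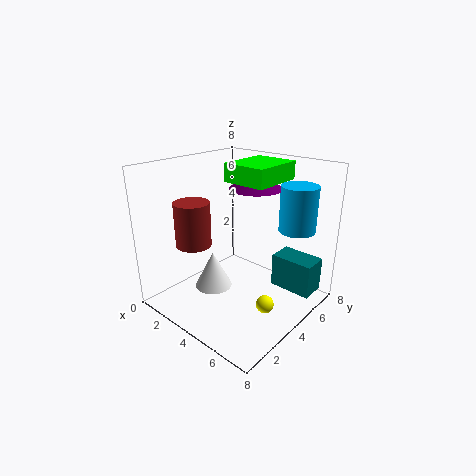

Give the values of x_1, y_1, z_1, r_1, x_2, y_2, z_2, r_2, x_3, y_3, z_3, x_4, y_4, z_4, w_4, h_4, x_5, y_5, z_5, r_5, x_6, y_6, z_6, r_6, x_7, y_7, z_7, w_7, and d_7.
x_1 = 3.5, y_1 = 2.5, z_1 = 1.5, r_1 = 1, x_2 = 2, y_2 = 2.5, z_2 = 3.5, r_2 = 1, x_3 = 6, y_3 = 4, z_3 = 0.5, x_4 = 5, y_4 = 6, z_4 = 0.5, w_4 = 2.5, h_4 = 2, x_5 = 4, y_5 = 5.5, z_5 = 6.5, r_5 = 1.5, x_6 = 6.5, y_6 = 6, z_6 = 4.5, r_6 = 1, x_7 = 3, y_7 = 4, z_7 = 7, w_7 = 2.5, d_7 = 3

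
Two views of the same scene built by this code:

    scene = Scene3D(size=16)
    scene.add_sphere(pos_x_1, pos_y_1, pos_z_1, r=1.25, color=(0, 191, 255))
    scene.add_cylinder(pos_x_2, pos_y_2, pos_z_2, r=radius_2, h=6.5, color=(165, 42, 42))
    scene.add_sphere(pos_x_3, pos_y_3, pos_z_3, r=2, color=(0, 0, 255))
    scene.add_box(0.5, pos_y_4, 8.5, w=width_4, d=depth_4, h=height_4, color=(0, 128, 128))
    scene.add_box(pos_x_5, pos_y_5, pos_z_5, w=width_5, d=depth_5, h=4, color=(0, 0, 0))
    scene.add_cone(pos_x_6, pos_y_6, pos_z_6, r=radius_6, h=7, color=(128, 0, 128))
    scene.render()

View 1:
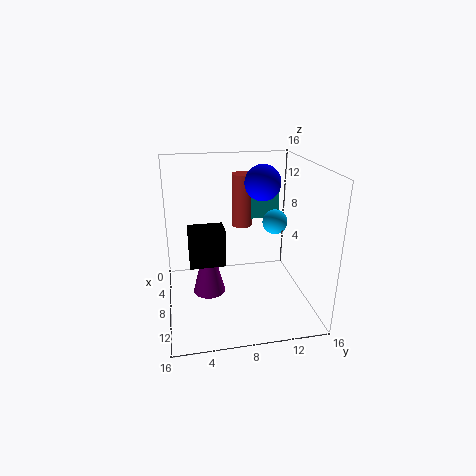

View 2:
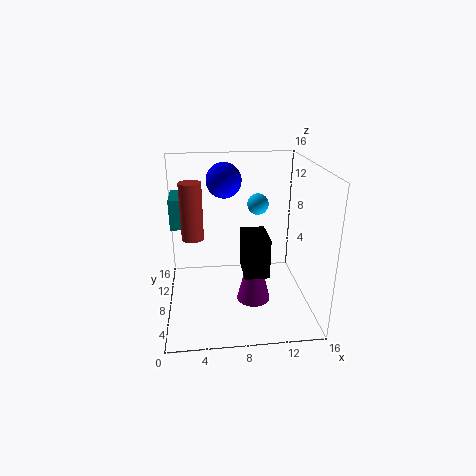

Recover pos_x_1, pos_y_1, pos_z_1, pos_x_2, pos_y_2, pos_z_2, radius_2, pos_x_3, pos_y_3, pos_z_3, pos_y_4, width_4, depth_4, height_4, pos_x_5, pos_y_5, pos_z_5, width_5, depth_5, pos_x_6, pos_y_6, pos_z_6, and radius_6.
pos_x_1 = 10.75; pos_y_1 = 11.25; pos_z_1 = 10.75; pos_x_2 = 3; pos_y_2 = 9.5; pos_z_2 = 7.5; radius_2 = 1.25; pos_x_3 = 6.75; pos_y_3 = 11; pos_z_3 = 13.75; pos_y_4 = 9.75; width_4 = 3.25; depth_4 = 4.25; height_4 = 3.5; pos_x_5 = 8; pos_y_5 = 2.5; pos_z_5 = 6; width_5 = 2.5; depth_5 = 3.75; pos_x_6 = 9.25; pos_y_6 = 4.5; pos_z_6 = 2.5; radius_6 = 1.75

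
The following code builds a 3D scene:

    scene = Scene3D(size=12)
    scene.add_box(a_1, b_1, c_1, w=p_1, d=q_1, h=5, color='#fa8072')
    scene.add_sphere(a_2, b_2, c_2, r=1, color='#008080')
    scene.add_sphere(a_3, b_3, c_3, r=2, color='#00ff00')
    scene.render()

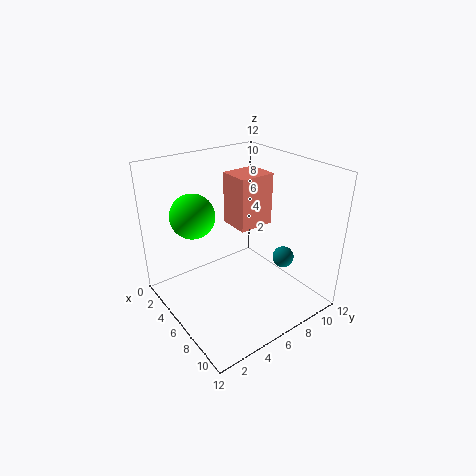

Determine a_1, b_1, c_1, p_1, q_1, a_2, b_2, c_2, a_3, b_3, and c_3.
a_1 = 1; b_1 = 8; c_1 = 5; p_1 = 3; q_1 = 3.5; a_2 = 6.5; b_2 = 11; c_2 = 2.5; a_3 = 2; b_3 = 4; c_3 = 7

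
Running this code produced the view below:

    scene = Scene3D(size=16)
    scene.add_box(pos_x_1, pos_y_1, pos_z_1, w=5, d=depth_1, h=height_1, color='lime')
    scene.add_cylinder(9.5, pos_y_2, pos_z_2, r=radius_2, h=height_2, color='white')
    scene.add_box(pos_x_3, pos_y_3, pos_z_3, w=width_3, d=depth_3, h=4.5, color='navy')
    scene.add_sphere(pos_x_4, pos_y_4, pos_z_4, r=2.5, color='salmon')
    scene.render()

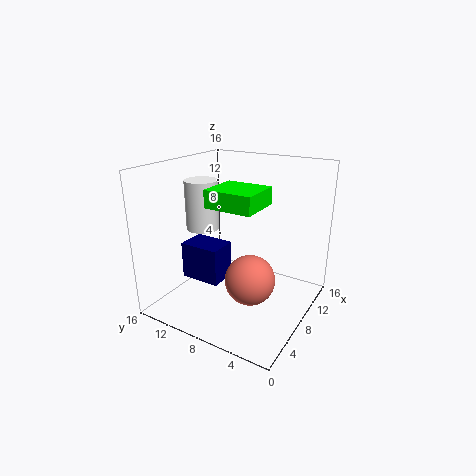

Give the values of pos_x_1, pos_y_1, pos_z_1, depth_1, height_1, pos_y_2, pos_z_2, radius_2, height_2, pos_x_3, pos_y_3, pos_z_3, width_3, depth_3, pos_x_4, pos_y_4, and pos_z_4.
pos_x_1 = 6
pos_y_1 = 5.5
pos_z_1 = 11.5
depth_1 = 5.5
height_1 = 2
pos_y_2 = 14
pos_z_2 = 7.5
radius_2 = 2
height_2 = 6
pos_x_3 = 7
pos_y_3 = 10.5
pos_z_3 = 1.5
width_3 = 3.5
depth_3 = 5
pos_x_4 = 4.5
pos_y_4 = 4.5
pos_z_4 = 5.5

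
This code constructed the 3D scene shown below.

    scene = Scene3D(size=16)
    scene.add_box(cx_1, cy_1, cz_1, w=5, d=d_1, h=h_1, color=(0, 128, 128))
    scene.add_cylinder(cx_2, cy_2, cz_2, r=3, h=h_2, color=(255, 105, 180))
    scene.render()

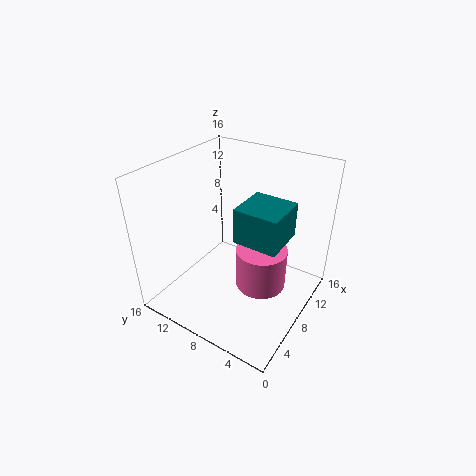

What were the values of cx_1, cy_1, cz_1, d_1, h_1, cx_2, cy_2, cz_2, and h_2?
cx_1 = 7, cy_1 = 3, cz_1 = 8, d_1 = 5, h_1 = 4, cx_2 = 10, cy_2 = 6, cz_2 = 1, h_2 = 5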